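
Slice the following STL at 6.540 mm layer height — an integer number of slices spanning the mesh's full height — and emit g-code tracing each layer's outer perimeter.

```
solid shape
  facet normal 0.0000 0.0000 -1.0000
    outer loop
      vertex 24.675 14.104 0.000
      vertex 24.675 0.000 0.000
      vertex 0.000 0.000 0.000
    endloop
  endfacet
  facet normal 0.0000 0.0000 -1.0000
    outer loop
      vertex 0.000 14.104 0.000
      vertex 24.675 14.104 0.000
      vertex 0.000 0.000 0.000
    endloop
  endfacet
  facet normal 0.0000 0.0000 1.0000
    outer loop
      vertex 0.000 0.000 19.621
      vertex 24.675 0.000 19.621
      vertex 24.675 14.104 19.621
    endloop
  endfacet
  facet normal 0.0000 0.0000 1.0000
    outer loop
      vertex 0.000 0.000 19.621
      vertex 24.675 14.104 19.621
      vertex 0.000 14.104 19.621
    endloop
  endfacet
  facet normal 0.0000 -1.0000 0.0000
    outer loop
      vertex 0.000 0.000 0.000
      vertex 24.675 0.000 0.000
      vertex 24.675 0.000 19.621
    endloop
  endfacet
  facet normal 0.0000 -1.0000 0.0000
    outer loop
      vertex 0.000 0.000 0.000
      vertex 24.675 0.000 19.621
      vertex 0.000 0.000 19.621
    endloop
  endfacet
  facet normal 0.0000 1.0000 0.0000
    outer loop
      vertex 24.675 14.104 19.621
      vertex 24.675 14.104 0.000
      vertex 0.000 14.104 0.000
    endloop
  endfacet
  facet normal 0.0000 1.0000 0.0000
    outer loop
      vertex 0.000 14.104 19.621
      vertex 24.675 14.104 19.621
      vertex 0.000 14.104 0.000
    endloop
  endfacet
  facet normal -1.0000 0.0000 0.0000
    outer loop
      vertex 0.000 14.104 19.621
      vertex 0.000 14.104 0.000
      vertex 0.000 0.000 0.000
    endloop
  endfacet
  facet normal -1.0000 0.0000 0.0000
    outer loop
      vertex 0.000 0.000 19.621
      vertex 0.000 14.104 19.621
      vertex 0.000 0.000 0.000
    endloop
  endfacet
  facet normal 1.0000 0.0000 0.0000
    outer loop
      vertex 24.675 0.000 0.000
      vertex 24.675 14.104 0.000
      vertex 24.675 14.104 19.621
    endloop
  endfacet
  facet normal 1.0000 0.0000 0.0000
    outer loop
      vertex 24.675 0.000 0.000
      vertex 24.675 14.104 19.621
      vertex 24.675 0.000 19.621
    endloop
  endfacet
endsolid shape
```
; perimeter-only toolpath
G21 ; units = mm
G90 ; absolute positioning
G28 ; home
; layer 1
G0 Z6.540
G0 X0.000 Y0.000
G1 X24.675 Y0.000
G1 X24.675 Y14.104
G1 X0.000 Y14.104
G1 X0.000 Y0.000
; layer 2
G0 Z13.081
G0 X0.000 Y0.000
G1 X24.675 Y0.000
G1 X24.675 Y14.104
G1 X0.000 Y14.104
G1 X0.000 Y0.000
; layer 3
G0 Z19.621
G0 X0.000 Y0.000
G1 X24.675 Y0.000
G1 X24.675 Y14.104
G1 X0.000 Y14.104
G1 X0.000 Y0.000
M2 ; end

The solid is a rectangular box, roughly 24.7 × 14.1 mm footprint and 19.6 mm tall. Slicing at Δz = 6.540 mm — 3 equal slices spanning the solid's height, so layer i sits at z = i·h/3 — gives 3 non-empty perimeters. Each is a 4-segment closed polygon; G0 lifts to the layer z and rapids to the start vertex, then G1 traces the edges.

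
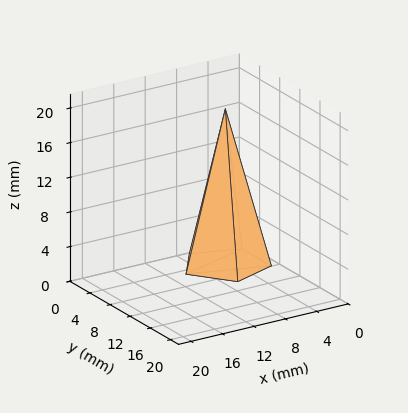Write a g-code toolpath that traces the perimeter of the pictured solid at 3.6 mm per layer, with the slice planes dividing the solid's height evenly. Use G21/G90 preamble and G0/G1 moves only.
Reading the render: the shape is a regular 5-sided pyramid, base circumscribed radius ≈ 5 mm, apex at z ≈ 18 mm (dimensions read to the nearest mm from the axis ticks). For the g-code, the solid's height is divided into equal slices at the stated Δz and each level perimeter traced with G1 moves after a G0 lift.

; perimeter-only toolpath
G21 ; units = mm
G90 ; absolute positioning
G28 ; home
; layer 1
G0 Z3.6
G0 X9.0 Y5.0
G1 X6.2 Y8.8
G1 X1.8 Y7.3
G1 X1.8 Y2.7
G1 X6.2 Y1.2
G1 X9.0 Y5.0
; layer 2
G0 Z7.2
G0 X8.0 Y5.0
G1 X5.9 Y7.9
G1 X2.6 Y6.7
G1 X2.6 Y3.3
G1 X5.9 Y2.1
G1 X8.0 Y5.0
; layer 3
G0 Z10.8
G0 X7.0 Y5.0
G1 X5.6 Y6.9
G1 X3.4 Y6.2
G1 X3.4 Y3.8
G1 X5.6 Y3.1
G1 X7.0 Y5.0
; layer 4
G0 Z14.4
G0 X6.0 Y5.0
G1 X5.3 Y6.0
G1 X4.2 Y5.6
G1 X4.2 Y4.4
G1 X5.3 Y4.0
G1 X6.0 Y5.0
M2 ; end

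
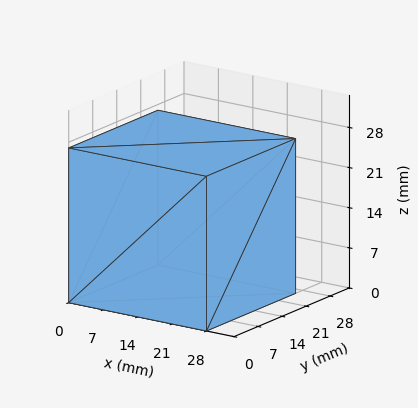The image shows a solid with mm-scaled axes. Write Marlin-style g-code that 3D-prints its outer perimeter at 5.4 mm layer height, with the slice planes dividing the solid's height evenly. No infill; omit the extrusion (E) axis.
Reading the render: the shape is a rectangular box, roughly 28 × 26 mm footprint and 27 mm tall (dimensions read to the nearest mm from the axis ticks). For the g-code, the solid's height is divided into equal slices at the stated Δz and each level perimeter traced with G1 moves after a G0 lift.

; perimeter-only toolpath
G21 ; units = mm
G90 ; absolute positioning
G28 ; home
; layer 1
G0 Z5.4
G0 X0.0 Y0.0
G1 X28.0 Y0.0
G1 X28.0 Y26.0
G1 X0.0 Y26.0
G1 X0.0 Y0.0
; layer 2
G0 Z10.8
G0 X0.0 Y0.0
G1 X28.0 Y0.0
G1 X28.0 Y26.0
G1 X0.0 Y26.0
G1 X0.0 Y0.0
; layer 3
G0 Z16.2
G0 X0.0 Y0.0
G1 X28.0 Y0.0
G1 X28.0 Y26.0
G1 X0.0 Y26.0
G1 X0.0 Y0.0
; layer 4
G0 Z21.6
G0 X0.0 Y0.0
G1 X28.0 Y0.0
G1 X28.0 Y26.0
G1 X0.0 Y26.0
G1 X0.0 Y0.0
; layer 5
G0 Z27.0
G0 X0.0 Y0.0
G1 X28.0 Y0.0
G1 X28.0 Y26.0
G1 X0.0 Y26.0
G1 X0.0 Y0.0
M2 ; end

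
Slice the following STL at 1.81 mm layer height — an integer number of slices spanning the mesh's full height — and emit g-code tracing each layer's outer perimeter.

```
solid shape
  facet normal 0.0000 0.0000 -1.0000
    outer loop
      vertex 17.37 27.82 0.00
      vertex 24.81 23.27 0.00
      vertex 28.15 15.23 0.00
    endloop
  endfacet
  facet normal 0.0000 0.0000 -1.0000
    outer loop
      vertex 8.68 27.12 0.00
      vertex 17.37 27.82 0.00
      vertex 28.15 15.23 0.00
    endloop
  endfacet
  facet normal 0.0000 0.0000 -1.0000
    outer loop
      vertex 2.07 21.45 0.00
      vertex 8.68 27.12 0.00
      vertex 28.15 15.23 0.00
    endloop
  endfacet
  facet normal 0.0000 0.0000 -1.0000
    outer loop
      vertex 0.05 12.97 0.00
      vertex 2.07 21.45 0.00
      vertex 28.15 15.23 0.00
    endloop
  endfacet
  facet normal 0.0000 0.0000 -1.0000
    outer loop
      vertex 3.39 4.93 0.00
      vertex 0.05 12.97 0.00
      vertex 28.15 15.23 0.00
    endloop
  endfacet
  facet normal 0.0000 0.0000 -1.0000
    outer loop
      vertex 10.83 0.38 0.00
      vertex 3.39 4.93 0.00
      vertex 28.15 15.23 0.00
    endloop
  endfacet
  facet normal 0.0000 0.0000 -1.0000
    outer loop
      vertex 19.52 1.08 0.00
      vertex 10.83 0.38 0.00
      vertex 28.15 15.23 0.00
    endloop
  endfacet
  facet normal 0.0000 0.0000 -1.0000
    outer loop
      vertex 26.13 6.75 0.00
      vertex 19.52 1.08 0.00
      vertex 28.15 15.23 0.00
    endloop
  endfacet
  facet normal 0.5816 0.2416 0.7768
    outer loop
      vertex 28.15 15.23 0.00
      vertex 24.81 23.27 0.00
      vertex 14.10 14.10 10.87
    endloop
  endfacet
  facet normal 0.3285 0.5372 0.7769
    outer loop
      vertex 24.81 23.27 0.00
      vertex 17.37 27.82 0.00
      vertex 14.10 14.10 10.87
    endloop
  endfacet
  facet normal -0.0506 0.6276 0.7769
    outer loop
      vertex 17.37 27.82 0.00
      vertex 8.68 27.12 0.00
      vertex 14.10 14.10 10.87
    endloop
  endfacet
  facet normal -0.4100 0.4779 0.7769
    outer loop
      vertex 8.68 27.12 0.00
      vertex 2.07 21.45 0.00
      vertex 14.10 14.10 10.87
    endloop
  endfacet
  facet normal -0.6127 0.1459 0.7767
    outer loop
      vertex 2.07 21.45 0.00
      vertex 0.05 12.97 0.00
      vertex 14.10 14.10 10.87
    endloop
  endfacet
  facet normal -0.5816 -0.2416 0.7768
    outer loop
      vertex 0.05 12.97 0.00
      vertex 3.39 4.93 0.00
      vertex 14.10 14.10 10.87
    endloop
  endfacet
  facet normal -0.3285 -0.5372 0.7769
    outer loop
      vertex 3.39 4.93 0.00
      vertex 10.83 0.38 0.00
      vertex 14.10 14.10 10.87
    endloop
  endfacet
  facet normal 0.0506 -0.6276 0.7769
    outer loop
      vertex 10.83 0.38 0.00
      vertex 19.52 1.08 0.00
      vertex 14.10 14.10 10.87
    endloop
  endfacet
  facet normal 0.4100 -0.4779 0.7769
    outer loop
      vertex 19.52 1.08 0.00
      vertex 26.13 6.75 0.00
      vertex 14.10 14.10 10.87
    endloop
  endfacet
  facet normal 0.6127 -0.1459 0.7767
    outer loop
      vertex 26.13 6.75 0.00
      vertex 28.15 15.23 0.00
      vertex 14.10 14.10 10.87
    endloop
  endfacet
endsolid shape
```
; perimeter-only toolpath
G21 ; units = mm
G90 ; absolute positioning
G28 ; home
; layer 1
G0 Z1.81
G0 X25.81 Y15.04
G1 X23.02 Y21.74
G1 X16.82 Y25.53
G1 X9.58 Y24.95
G1 X4.07 Y20.22
G1 X2.39 Y13.16
G1 X5.17 Y6.46
G1 X11.38 Y2.67
G1 X18.62 Y3.25
G1 X24.12 Y7.97
G1 X25.81 Y15.04
; layer 2
G0 Z3.62
G0 X23.47 Y14.85
G1 X21.24 Y20.21
G1 X16.28 Y23.25
G1 X10.49 Y22.78
G1 X6.08 Y19.00
G1 X4.73 Y13.35
G1 X6.96 Y7.99
G1 X11.92 Y4.95
G1 X17.71 Y5.42
G1 X22.12 Y9.20
G1 X23.47 Y14.85
; layer 3
G0 Z5.43
G0 X21.12 Y14.66
G1 X19.45 Y18.68
G1 X15.73 Y20.96
G1 X11.39 Y20.61
G1 X8.08 Y17.77
G1 X7.08 Y13.54
G1 X8.74 Y9.52
G1 X12.46 Y7.24
G1 X16.81 Y7.59
G1 X20.11 Y10.43
G1 X21.12 Y14.66
; layer 4
G0 Z7.25
G0 X18.78 Y14.48
G1 X17.67 Y17.16
G1 X15.19 Y18.67
G1 X12.29 Y18.44
G1 X10.09 Y16.55
G1 X9.42 Y13.72
G1 X10.53 Y11.04
G1 X13.01 Y9.53
G1 X15.91 Y9.76
G1 X18.11 Y11.65
G1 X18.78 Y14.48
; layer 5
G0 Z9.06
G0 X16.44 Y14.29
G1 X15.88 Y15.63
G1 X14.64 Y16.39
G1 X13.20 Y16.27
G1 X12.10 Y15.32
G1 X11.76 Y13.91
G1 X12.31 Y12.57
G1 X13.55 Y11.81
G1 X15.00 Y11.93
G1 X16.10 Y12.88
G1 X16.44 Y14.29
M2 ; end

The solid is a regular 10-sided pyramid, base circumscribed radius ≈ 14.1 mm, apex at z ≈ 10.9 mm. Slicing at Δz = 1.81 mm — 6 equal slices spanning the solid's height, so layer i sits at z = i·h/6 — gives 5 non-empty perimeters. Each is a 10-segment closed polygon; G0 lifts to the layer z and rapids to the start vertex, then G1 traces the edges. The cross-section shrinks linearly with z (the slice at the apex is degenerate and omitted).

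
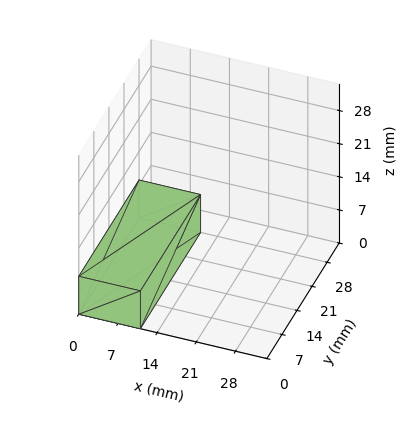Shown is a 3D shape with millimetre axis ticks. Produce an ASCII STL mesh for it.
Reading the render: the shape is a rectangular box, roughly 11 × 28 mm footprint and 8 mm tall (dimensions read to the nearest mm from the axis ticks). For the STL, each face is triangulated and given an outward normal.

solid part
  facet normal 0.0000 0.0000 -1.0000
    outer loop
      vertex 11.00 28.00 0.00
      vertex 11.00 0.00 0.00
      vertex 0.00 0.00 0.00
    endloop
  endfacet
  facet normal 0.0000 0.0000 -1.0000
    outer loop
      vertex 0.00 28.00 0.00
      vertex 11.00 28.00 0.00
      vertex 0.00 0.00 0.00
    endloop
  endfacet
  facet normal 0.0000 0.0000 1.0000
    outer loop
      vertex 0.00 0.00 8.00
      vertex 11.00 0.00 8.00
      vertex 11.00 28.00 8.00
    endloop
  endfacet
  facet normal 0.0000 0.0000 1.0000
    outer loop
      vertex 0.00 0.00 8.00
      vertex 11.00 28.00 8.00
      vertex 0.00 28.00 8.00
    endloop
  endfacet
  facet normal 0.0000 -1.0000 0.0000
    outer loop
      vertex 0.00 0.00 0.00
      vertex 11.00 0.00 0.00
      vertex 11.00 0.00 8.00
    endloop
  endfacet
  facet normal 0.0000 -1.0000 0.0000
    outer loop
      vertex 0.00 0.00 0.00
      vertex 11.00 0.00 8.00
      vertex 0.00 0.00 8.00
    endloop
  endfacet
  facet normal 0.0000 1.0000 0.0000
    outer loop
      vertex 11.00 28.00 8.00
      vertex 11.00 28.00 0.00
      vertex 0.00 28.00 0.00
    endloop
  endfacet
  facet normal 0.0000 1.0000 0.0000
    outer loop
      vertex 0.00 28.00 8.00
      vertex 11.00 28.00 8.00
      vertex 0.00 28.00 0.00
    endloop
  endfacet
  facet normal -1.0000 0.0000 0.0000
    outer loop
      vertex 0.00 28.00 8.00
      vertex 0.00 28.00 0.00
      vertex 0.00 0.00 0.00
    endloop
  endfacet
  facet normal -1.0000 0.0000 0.0000
    outer loop
      vertex 0.00 0.00 8.00
      vertex 0.00 28.00 8.00
      vertex 0.00 0.00 0.00
    endloop
  endfacet
  facet normal 1.0000 0.0000 0.0000
    outer loop
      vertex 11.00 0.00 0.00
      vertex 11.00 28.00 0.00
      vertex 11.00 28.00 8.00
    endloop
  endfacet
  facet normal 1.0000 0.0000 0.0000
    outer loop
      vertex 11.00 0.00 0.00
      vertex 11.00 28.00 8.00
      vertex 11.00 0.00 8.00
    endloop
  endfacet
endsolid part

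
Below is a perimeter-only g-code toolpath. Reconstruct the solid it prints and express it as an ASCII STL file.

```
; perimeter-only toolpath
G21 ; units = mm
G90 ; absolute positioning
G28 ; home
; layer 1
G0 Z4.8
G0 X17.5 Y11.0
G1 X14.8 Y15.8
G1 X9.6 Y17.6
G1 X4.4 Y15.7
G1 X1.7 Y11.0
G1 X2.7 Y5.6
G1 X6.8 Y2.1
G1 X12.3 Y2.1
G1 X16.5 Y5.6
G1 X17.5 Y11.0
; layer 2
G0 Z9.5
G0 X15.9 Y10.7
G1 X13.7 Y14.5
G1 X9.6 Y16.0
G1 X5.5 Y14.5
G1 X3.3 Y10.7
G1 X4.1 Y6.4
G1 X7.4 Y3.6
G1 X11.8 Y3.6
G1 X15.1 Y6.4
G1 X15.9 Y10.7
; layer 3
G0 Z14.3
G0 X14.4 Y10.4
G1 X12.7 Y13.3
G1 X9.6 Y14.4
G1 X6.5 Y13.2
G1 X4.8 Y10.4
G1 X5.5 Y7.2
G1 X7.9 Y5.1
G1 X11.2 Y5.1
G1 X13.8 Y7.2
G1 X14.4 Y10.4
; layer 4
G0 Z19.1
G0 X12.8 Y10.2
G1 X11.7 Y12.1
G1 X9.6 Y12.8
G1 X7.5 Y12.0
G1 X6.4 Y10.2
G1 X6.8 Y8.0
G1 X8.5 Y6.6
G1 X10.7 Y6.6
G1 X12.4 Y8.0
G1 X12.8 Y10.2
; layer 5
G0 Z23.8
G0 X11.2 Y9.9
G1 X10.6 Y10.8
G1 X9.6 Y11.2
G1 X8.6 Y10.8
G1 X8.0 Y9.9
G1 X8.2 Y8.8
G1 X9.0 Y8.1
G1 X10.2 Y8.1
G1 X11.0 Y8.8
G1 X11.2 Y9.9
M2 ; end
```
solid part
  facet normal 0.0000 0.0000 -1.0000
    outer loop
      vertex 9.6 19.2 0.0
      vertex 15.8 17.0 0.0
      vertex 19.1 11.3 0.0
    endloop
  endfacet
  facet normal 0.0000 0.0000 -1.0000
    outer loop
      vertex 3.4 16.9 0.0
      vertex 9.6 19.2 0.0
      vertex 19.1 11.3 0.0
    endloop
  endfacet
  facet normal 0.0000 0.0000 -1.0000
    outer loop
      vertex 0.1 11.3 0.0
      vertex 3.4 16.9 0.0
      vertex 19.1 11.3 0.0
    endloop
  endfacet
  facet normal 0.0000 0.0000 -1.0000
    outer loop
      vertex 1.3 4.8 0.0
      vertex 0.1 11.3 0.0
      vertex 19.1 11.3 0.0
    endloop
  endfacet
  facet normal 0.0000 0.0000 -1.0000
    outer loop
      vertex 6.3 0.6 0.0
      vertex 1.3 4.8 0.0
      vertex 19.1 11.3 0.0
    endloop
  endfacet
  facet normal 0.0000 0.0000 -1.0000
    outer loop
      vertex 12.9 0.6 0.0
      vertex 6.3 0.6 0.0
      vertex 19.1 11.3 0.0
    endloop
  endfacet
  facet normal 0.0000 0.0000 -1.0000
    outer loop
      vertex 17.9 4.8 0.0
      vertex 12.9 0.6 0.0
      vertex 19.1 11.3 0.0
    endloop
  endfacet
  facet normal 0.8249 0.4776 0.3024
    outer loop
      vertex 19.1 11.3 0.0
      vertex 15.8 17.0 0.0
      vertex 9.6 9.6 28.6
    endloop
  endfacet
  facet normal 0.3188 0.8985 0.3016
    outer loop
      vertex 15.8 17.0 0.0
      vertex 9.6 19.2 0.0
      vertex 9.6 9.6 28.6
    endloop
  endfacet
  facet normal -0.3318 0.8943 0.3002
    outer loop
      vertex 9.6 19.2 0.0
      vertex 3.4 16.9 0.0
      vertex 9.6 9.6 28.6
    endloop
  endfacet
  facet normal -0.8214 0.4840 0.3016
    outer loop
      vertex 3.4 16.9 0.0
      vertex 0.1 11.3 0.0
      vertex 9.6 9.6 28.6
    endloop
  endfacet
  facet normal -0.9377 -0.1731 0.3012
    outer loop
      vertex 0.1 11.3 0.0
      vertex 1.3 4.8 0.0
      vertex 9.6 9.6 28.6
    endloop
  endfacet
  facet normal -0.6134 -0.7303 0.3006
    outer loop
      vertex 1.3 4.8 0.0
      vertex 6.3 0.6 0.0
      vertex 9.6 9.6 28.6
    endloop
  endfacet
  facet normal 0.0000 -0.9539 0.3002
    outer loop
      vertex 6.3 0.6 0.0
      vertex 12.9 0.6 0.0
      vertex 9.6 9.6 28.6
    endloop
  endfacet
  facet normal 0.6134 -0.7303 0.3006
    outer loop
      vertex 12.9 0.6 0.0
      vertex 17.9 4.8 0.0
      vertex 9.6 9.6 28.6
    endloop
  endfacet
  facet normal 0.9377 -0.1731 0.3012
    outer loop
      vertex 17.9 4.8 0.0
      vertex 19.1 11.3 0.0
      vertex 9.6 9.6 28.6
    endloop
  endfacet
endsolid part

The G0 Z moves step by Δz≈4.8 mm. The G1 loops shrink linearly with z, so the solid tapers from its base footprint up to z≈28.6. Closing with a flat bottom cap and the tapered top and triangulating gives 16 facets — a regular 9-sided pyramid, base circumscribed radius ≈ 9.6 mm, apex at z ≈ 28.6 mm.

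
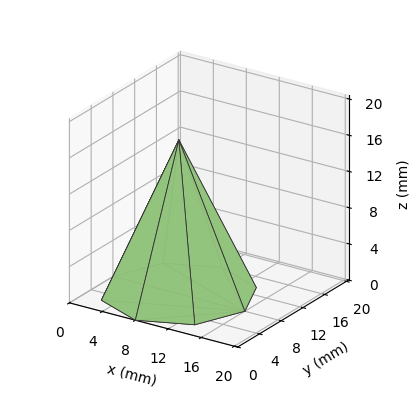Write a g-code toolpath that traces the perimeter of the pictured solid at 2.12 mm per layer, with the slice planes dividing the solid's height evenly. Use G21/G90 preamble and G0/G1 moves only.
Reading the render: the shape is a regular 8-sided pyramid, base circumscribed radius ≈ 8 mm, apex at z ≈ 17 mm (dimensions read to the nearest mm from the axis ticks). For the g-code, the solid's height is divided into equal slices at the stated Δz and each level perimeter traced with G1 moves after a G0 lift.

; perimeter-only toolpath
G21 ; units = mm
G90 ; absolute positioning
G28 ; home
; layer 1
G0 Z2.12
G0 X15.00 Y8.00
G1 X12.95 Y12.95
G1 X8.00 Y15.00
G1 X3.05 Y12.95
G1 X1.00 Y8.00
G1 X3.05 Y3.05
G1 X8.00 Y1.00
G1 X12.95 Y3.05
G1 X15.00 Y8.00
; layer 2
G0 Z4.25
G0 X14.00 Y8.00
G1 X12.25 Y12.25
G1 X8.00 Y14.00
G1 X3.75 Y12.25
G1 X2.00 Y8.00
G1 X3.75 Y3.75
G1 X8.00 Y2.00
G1 X12.25 Y3.75
G1 X14.00 Y8.00
; layer 3
G0 Z6.38
G0 X13.00 Y8.00
G1 X11.54 Y11.54
G1 X8.00 Y13.00
G1 X4.46 Y11.54
G1 X3.00 Y8.00
G1 X4.46 Y4.46
G1 X8.00 Y3.00
G1 X11.54 Y4.46
G1 X13.00 Y8.00
; layer 4
G0 Z8.50
G0 X12.00 Y8.00
G1 X10.83 Y10.83
G1 X8.00 Y12.00
G1 X5.17 Y10.83
G1 X4.00 Y8.00
G1 X5.17 Y5.17
G1 X8.00 Y4.00
G1 X10.83 Y5.17
G1 X12.00 Y8.00
; layer 5
G0 Z10.62
G0 X11.00 Y8.00
G1 X10.12 Y10.12
G1 X8.00 Y11.00
G1 X5.88 Y10.12
G1 X5.00 Y8.00
G1 X5.88 Y5.88
G1 X8.00 Y5.00
G1 X10.12 Y5.88
G1 X11.00 Y8.00
; layer 6
G0 Z12.75
G0 X10.00 Y8.00
G1 X9.41 Y9.41
G1 X8.00 Y10.00
G1 X6.58 Y9.41
G1 X6.00 Y8.00
G1 X6.58 Y6.58
G1 X8.00 Y6.00
G1 X9.41 Y6.58
G1 X10.00 Y8.00
; layer 7
G0 Z14.88
G0 X9.00 Y8.00
G1 X8.71 Y8.71
G1 X8.00 Y9.00
G1 X7.29 Y8.71
G1 X7.00 Y8.00
G1 X7.29 Y7.29
G1 X8.00 Y7.00
G1 X8.71 Y7.29
G1 X9.00 Y8.00
M2 ; end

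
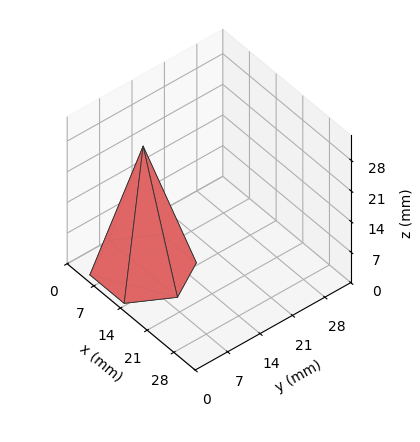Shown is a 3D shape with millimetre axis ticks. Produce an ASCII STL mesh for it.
Reading the render: the shape is a regular 6-sided pyramid, base circumscribed radius ≈ 9 mm, apex at z ≈ 28 mm (dimensions read to the nearest mm from the axis ticks). For the STL, each face is triangulated and given an outward normal.

solid part
  facet normal 0.0000 0.0000 -1.0000
    outer loop
      vertex 4.500 16.794 0.000
      vertex 13.500 16.794 0.000
      vertex 18.000 9.000 0.000
    endloop
  endfacet
  facet normal 0.0000 0.0000 -1.0000
    outer loop
      vertex 0.000 9.000 0.000
      vertex 4.500 16.794 0.000
      vertex 18.000 9.000 0.000
    endloop
  endfacet
  facet normal 0.0000 0.0000 -1.0000
    outer loop
      vertex 4.500 1.206 0.000
      vertex 0.000 9.000 0.000
      vertex 18.000 9.000 0.000
    endloop
  endfacet
  facet normal 0.0000 0.0000 -1.0000
    outer loop
      vertex 13.500 1.206 0.000
      vertex 4.500 1.206 0.000
      vertex 18.000 9.000 0.000
    endloop
  endfacet
  facet normal 0.8343 0.4817 0.2682
    outer loop
      vertex 18.000 9.000 0.000
      vertex 13.500 16.794 0.000
      vertex 9.000 9.000 28.000
    endloop
  endfacet
  facet normal 0.0000 0.9634 0.2682
    outer loop
      vertex 13.500 16.794 0.000
      vertex 4.500 16.794 0.000
      vertex 9.000 9.000 28.000
    endloop
  endfacet
  facet normal -0.8343 0.4817 0.2682
    outer loop
      vertex 4.500 16.794 0.000
      vertex 0.000 9.000 0.000
      vertex 9.000 9.000 28.000
    endloop
  endfacet
  facet normal -0.8343 -0.4817 0.2682
    outer loop
      vertex 0.000 9.000 0.000
      vertex 4.500 1.206 0.000
      vertex 9.000 9.000 28.000
    endloop
  endfacet
  facet normal 0.0000 -0.9634 0.2682
    outer loop
      vertex 4.500 1.206 0.000
      vertex 13.500 1.206 0.000
      vertex 9.000 9.000 28.000
    endloop
  endfacet
  facet normal 0.8343 -0.4817 0.2682
    outer loop
      vertex 13.500 1.206 0.000
      vertex 18.000 9.000 0.000
      vertex 9.000 9.000 28.000
    endloop
  endfacet
endsolid part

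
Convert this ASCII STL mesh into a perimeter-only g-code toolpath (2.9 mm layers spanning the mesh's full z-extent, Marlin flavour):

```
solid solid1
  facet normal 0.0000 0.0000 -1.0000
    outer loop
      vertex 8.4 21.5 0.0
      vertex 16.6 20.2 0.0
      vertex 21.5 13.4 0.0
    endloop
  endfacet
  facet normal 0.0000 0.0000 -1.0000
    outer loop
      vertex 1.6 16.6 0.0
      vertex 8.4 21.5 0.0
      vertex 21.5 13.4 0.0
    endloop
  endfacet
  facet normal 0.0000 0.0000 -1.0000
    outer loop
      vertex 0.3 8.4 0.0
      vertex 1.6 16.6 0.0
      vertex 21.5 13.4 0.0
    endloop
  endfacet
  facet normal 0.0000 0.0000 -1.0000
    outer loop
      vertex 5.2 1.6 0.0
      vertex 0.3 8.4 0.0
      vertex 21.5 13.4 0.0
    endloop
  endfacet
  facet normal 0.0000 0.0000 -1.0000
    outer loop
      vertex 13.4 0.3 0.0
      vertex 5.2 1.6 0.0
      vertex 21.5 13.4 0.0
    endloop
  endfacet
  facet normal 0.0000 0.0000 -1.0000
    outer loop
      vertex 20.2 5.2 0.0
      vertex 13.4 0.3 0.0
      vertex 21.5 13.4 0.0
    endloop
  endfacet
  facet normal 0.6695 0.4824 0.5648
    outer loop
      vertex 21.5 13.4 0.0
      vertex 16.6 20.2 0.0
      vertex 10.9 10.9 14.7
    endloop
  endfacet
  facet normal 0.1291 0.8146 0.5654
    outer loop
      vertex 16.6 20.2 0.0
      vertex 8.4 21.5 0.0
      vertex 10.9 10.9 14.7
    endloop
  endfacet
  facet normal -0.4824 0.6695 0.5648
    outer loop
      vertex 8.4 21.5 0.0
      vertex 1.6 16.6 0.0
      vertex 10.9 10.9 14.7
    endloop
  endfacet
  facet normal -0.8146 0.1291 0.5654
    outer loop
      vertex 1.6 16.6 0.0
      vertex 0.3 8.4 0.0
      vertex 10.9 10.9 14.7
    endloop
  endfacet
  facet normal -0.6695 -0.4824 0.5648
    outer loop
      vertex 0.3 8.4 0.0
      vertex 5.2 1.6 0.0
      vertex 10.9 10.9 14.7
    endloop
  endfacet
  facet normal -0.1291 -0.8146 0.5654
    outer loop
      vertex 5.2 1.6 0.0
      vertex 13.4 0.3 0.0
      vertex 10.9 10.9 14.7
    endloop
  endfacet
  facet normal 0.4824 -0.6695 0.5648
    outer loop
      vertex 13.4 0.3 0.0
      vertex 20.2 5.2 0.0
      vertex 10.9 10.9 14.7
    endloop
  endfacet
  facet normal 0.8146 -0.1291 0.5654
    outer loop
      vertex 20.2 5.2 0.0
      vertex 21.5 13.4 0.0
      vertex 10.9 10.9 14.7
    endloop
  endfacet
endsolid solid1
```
; perimeter-only toolpath
G21 ; units = mm
G90 ; absolute positioning
G28 ; home
; layer 1
G0 Z2.9
G0 X19.4 Y12.9
G1 X15.5 Y18.3
G1 X8.9 Y19.4
G1 X3.5 Y15.5
G1 X2.4 Y8.9
G1 X6.3 Y3.5
G1 X12.9 Y2.4
G1 X18.3 Y6.3
G1 X19.4 Y12.9
; layer 2
G0 Z5.9
G0 X17.3 Y12.4
G1 X14.3 Y16.5
G1 X9.4 Y17.3
G1 X5.3 Y14.3
G1 X4.5 Y9.4
G1 X7.5 Y5.3
G1 X12.4 Y4.5
G1 X16.5 Y7.5
G1 X17.3 Y12.4
; layer 3
G0 Z8.8
G0 X15.1 Y11.9
G1 X13.2 Y14.6
G1 X9.9 Y15.1
G1 X7.2 Y13.2
G1 X6.7 Y9.9
G1 X8.6 Y7.2
G1 X11.9 Y6.7
G1 X14.6 Y8.6
G1 X15.1 Y11.9
; layer 4
G0 Z11.8
G0 X13.0 Y11.4
G1 X12.0 Y12.8
G1 X10.4 Y13.0
G1 X9.0 Y12.0
G1 X8.8 Y10.4
G1 X9.8 Y9.0
G1 X11.4 Y8.8
G1 X12.8 Y9.8
G1 X13.0 Y11.4
M2 ; end

The solid is a regular 8-sided pyramid, base circumscribed radius ≈ 10.9 mm, apex at z ≈ 14.7 mm. Slicing at Δz = 2.9 mm — 5 equal slices spanning the solid's height, so layer i sits at z = i·h/5 — gives 4 non-empty perimeters. Each is a 8-segment closed polygon; G0 lifts to the layer z and rapids to the start vertex, then G1 traces the edges. The cross-section shrinks linearly with z (the slice at the apex is degenerate and omitted).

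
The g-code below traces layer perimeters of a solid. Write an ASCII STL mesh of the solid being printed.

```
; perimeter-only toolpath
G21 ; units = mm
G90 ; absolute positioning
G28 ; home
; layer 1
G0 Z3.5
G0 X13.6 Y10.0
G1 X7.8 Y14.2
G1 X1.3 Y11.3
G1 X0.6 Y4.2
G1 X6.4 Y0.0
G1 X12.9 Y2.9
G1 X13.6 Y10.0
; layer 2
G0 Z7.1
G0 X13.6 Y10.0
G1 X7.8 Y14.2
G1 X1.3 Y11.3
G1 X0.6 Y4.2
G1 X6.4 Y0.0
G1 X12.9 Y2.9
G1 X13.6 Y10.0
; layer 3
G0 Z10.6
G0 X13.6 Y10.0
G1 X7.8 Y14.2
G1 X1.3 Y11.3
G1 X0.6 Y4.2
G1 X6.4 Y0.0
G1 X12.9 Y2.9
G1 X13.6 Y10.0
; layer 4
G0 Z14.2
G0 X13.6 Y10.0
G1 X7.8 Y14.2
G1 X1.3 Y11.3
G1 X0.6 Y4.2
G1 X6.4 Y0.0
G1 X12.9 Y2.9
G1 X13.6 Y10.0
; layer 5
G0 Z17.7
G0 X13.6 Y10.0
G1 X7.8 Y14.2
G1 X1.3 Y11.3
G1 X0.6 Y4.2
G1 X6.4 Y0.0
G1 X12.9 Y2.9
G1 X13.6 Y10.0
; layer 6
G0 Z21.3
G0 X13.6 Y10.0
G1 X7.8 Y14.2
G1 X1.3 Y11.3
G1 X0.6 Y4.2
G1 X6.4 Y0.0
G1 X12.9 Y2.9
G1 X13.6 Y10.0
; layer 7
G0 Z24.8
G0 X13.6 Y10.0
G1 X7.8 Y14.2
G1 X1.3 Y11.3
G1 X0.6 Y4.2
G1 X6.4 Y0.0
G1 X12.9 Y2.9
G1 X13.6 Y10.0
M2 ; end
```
solid part
  facet normal 0.0000 0.0000 -1.0000
    outer loop
      vertex 1.3 11.3 0.0
      vertex 7.8 14.2 0.0
      vertex 13.6 10.0 0.0
    endloop
  endfacet
  facet normal 0.0000 0.0000 -1.0000
    outer loop
      vertex 0.6 4.2 0.0
      vertex 1.3 11.3 0.0
      vertex 13.6 10.0 0.0
    endloop
  endfacet
  facet normal 0.0000 0.0000 -1.0000
    outer loop
      vertex 6.4 0.0 0.0
      vertex 0.6 4.2 0.0
      vertex 13.6 10.0 0.0
    endloop
  endfacet
  facet normal 0.0000 0.0000 -1.0000
    outer loop
      vertex 12.9 2.9 0.0
      vertex 6.4 0.0 0.0
      vertex 13.6 10.0 0.0
    endloop
  endfacet
  facet normal 0.0000 0.0000 1.0000
    outer loop
      vertex 13.6 10.0 24.8
      vertex 7.8 14.2 24.8
      vertex 1.3 11.3 24.8
    endloop
  endfacet
  facet normal 0.0000 0.0000 1.0000
    outer loop
      vertex 13.6 10.0 24.8
      vertex 1.3 11.3 24.8
      vertex 0.6 4.2 24.8
    endloop
  endfacet
  facet normal 0.0000 0.0000 1.0000
    outer loop
      vertex 13.6 10.0 24.8
      vertex 0.6 4.2 24.8
      vertex 6.4 0.0 24.8
    endloop
  endfacet
  facet normal 0.0000 0.0000 1.0000
    outer loop
      vertex 13.6 10.0 24.8
      vertex 6.4 0.0 24.8
      vertex 12.9 2.9 24.8
    endloop
  endfacet
  facet normal 0.5865 0.8099 0.0000
    outer loop
      vertex 13.6 10.0 0.0
      vertex 7.8 14.2 0.0
      vertex 7.8 14.2 24.8
    endloop
  endfacet
  facet normal 0.5865 0.8099 0.0000
    outer loop
      vertex 13.6 10.0 0.0
      vertex 7.8 14.2 24.8
      vertex 13.6 10.0 24.8
    endloop
  endfacet
  facet normal -0.4074 0.9132 0.0000
    outer loop
      vertex 7.8 14.2 0.0
      vertex 1.3 11.3 0.0
      vertex 1.3 11.3 24.8
    endloop
  endfacet
  facet normal -0.4074 0.9132 0.0000
    outer loop
      vertex 7.8 14.2 0.0
      vertex 1.3 11.3 24.8
      vertex 7.8 14.2 24.8
    endloop
  endfacet
  facet normal -0.9952 0.0981 0.0000
    outer loop
      vertex 1.3 11.3 0.0
      vertex 0.6 4.2 0.0
      vertex 0.6 4.2 24.8
    endloop
  endfacet
  facet normal -0.9952 0.0981 0.0000
    outer loop
      vertex 1.3 11.3 0.0
      vertex 0.6 4.2 24.8
      vertex 1.3 11.3 24.8
    endloop
  endfacet
  facet normal -0.5865 -0.8099 0.0000
    outer loop
      vertex 0.6 4.2 0.0
      vertex 6.4 0.0 0.0
      vertex 6.4 0.0 24.8
    endloop
  endfacet
  facet normal -0.5865 -0.8099 0.0000
    outer loop
      vertex 0.6 4.2 0.0
      vertex 6.4 0.0 24.8
      vertex 0.6 4.2 24.8
    endloop
  endfacet
  facet normal 0.4074 -0.9132 0.0000
    outer loop
      vertex 6.4 0.0 0.0
      vertex 12.9 2.9 0.0
      vertex 12.9 2.9 24.8
    endloop
  endfacet
  facet normal 0.4074 -0.9132 0.0000
    outer loop
      vertex 6.4 0.0 0.0
      vertex 12.9 2.9 24.8
      vertex 6.4 0.0 24.8
    endloop
  endfacet
  facet normal 0.9952 -0.0981 0.0000
    outer loop
      vertex 12.9 2.9 0.0
      vertex 13.6 10.0 0.0
      vertex 13.6 10.0 24.8
    endloop
  endfacet
  facet normal 0.9952 -0.0981 0.0000
    outer loop
      vertex 12.9 2.9 0.0
      vertex 13.6 10.0 24.8
      vertex 12.9 2.9 24.8
    endloop
  endfacet
endsolid part

The G0 Z moves step by Δz≈3.5 mm. Every layer's G1 loop is the same polygon, so the solid is a straight extrusion of it from z=0 to z≈24.8. Closing with flat bottom and top caps and triangulating gives 20 facets — a regular 6-sided prism (a cylinder approximated with 6 flat sides), circumscribed radius ≈ 7.1 mm, height ≈ 24.8 mm.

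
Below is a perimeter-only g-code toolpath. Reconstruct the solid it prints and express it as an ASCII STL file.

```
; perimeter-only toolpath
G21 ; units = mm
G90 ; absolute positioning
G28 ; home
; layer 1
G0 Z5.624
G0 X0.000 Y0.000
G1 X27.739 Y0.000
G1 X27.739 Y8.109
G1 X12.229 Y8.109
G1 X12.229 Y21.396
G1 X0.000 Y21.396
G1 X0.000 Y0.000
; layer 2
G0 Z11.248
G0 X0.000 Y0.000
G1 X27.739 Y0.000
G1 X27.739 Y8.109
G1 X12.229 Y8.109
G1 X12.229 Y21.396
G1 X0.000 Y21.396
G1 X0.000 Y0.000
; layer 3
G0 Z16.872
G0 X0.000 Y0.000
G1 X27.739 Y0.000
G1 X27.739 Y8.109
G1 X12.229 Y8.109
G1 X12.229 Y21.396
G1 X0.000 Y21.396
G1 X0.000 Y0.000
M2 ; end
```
solid part
  facet normal 0.0000 0.0000 -1.0000
    outer loop
      vertex 27.739 8.109 0.000
      vertex 27.739 0.000 0.000
      vertex 0.000 0.000 0.000
    endloop
  endfacet
  facet normal 0.0000 0.0000 -1.0000
    outer loop
      vertex 12.229 8.109 0.000
      vertex 27.739 8.109 0.000
      vertex 0.000 0.000 0.000
    endloop
  endfacet
  facet normal 0.0000 0.0000 -1.0000
    outer loop
      vertex 12.229 21.396 0.000
      vertex 12.229 8.109 0.000
      vertex 0.000 0.000 0.000
    endloop
  endfacet
  facet normal 0.0000 0.0000 -1.0000
    outer loop
      vertex 0.000 21.396 0.000
      vertex 12.229 21.396 0.000
      vertex 0.000 0.000 0.000
    endloop
  endfacet
  facet normal 0.0000 0.0000 1.0000
    outer loop
      vertex 0.000 0.000 16.872
      vertex 27.739 0.000 16.872
      vertex 27.739 8.109 16.872
    endloop
  endfacet
  facet normal 0.0000 0.0000 1.0000
    outer loop
      vertex 0.000 0.000 16.872
      vertex 27.739 8.109 16.872
      vertex 12.229 8.109 16.872
    endloop
  endfacet
  facet normal 0.0000 0.0000 1.0000
    outer loop
      vertex 0.000 0.000 16.872
      vertex 12.229 8.109 16.872
      vertex 12.229 21.396 16.872
    endloop
  endfacet
  facet normal 0.0000 0.0000 1.0000
    outer loop
      vertex 0.000 0.000 16.872
      vertex 12.229 21.396 16.872
      vertex 0.000 21.396 16.872
    endloop
  endfacet
  facet normal 0.0000 -1.0000 0.0000
    outer loop
      vertex 0.000 0.000 0.000
      vertex 27.739 0.000 0.000
      vertex 27.739 0.000 16.872
    endloop
  endfacet
  facet normal 0.0000 -1.0000 0.0000
    outer loop
      vertex 0.000 0.000 0.000
      vertex 27.739 0.000 16.872
      vertex 0.000 0.000 16.872
    endloop
  endfacet
  facet normal 1.0000 0.0000 0.0000
    outer loop
      vertex 27.739 0.000 0.000
      vertex 27.739 8.109 0.000
      vertex 27.739 8.109 16.872
    endloop
  endfacet
  facet normal 1.0000 0.0000 0.0000
    outer loop
      vertex 27.739 0.000 0.000
      vertex 27.739 8.109 16.872
      vertex 27.739 0.000 16.872
    endloop
  endfacet
  facet normal 0.0000 1.0000 0.0000
    outer loop
      vertex 27.739 8.109 0.000
      vertex 12.229 8.109 0.000
      vertex 12.229 8.109 16.872
    endloop
  endfacet
  facet normal 0.0000 1.0000 0.0000
    outer loop
      vertex 27.739 8.109 0.000
      vertex 12.229 8.109 16.872
      vertex 27.739 8.109 16.872
    endloop
  endfacet
  facet normal 1.0000 0.0000 0.0000
    outer loop
      vertex 12.229 8.109 0.000
      vertex 12.229 21.396 0.000
      vertex 12.229 21.396 16.872
    endloop
  endfacet
  facet normal 1.0000 0.0000 0.0000
    outer loop
      vertex 12.229 8.109 0.000
      vertex 12.229 21.396 16.872
      vertex 12.229 8.109 16.872
    endloop
  endfacet
  facet normal 0.0000 1.0000 0.0000
    outer loop
      vertex 12.229 21.396 0.000
      vertex 0.000 21.396 0.000
      vertex 0.000 21.396 16.872
    endloop
  endfacet
  facet normal 0.0000 1.0000 0.0000
    outer loop
      vertex 12.229 21.396 0.000
      vertex 0.000 21.396 16.872
      vertex 12.229 21.396 16.872
    endloop
  endfacet
  facet normal -1.0000 0.0000 0.0000
    outer loop
      vertex 0.000 21.396 0.000
      vertex 0.000 0.000 0.000
      vertex 0.000 0.000 16.872
    endloop
  endfacet
  facet normal -1.0000 0.0000 0.0000
    outer loop
      vertex 0.000 21.396 0.000
      vertex 0.000 0.000 16.872
      vertex 0.000 21.396 16.872
    endloop
  endfacet
endsolid part

The G0 Z moves step by Δz≈5.624 mm. Every layer's G1 loop is the same polygon, so the solid is a straight extrusion of it from z=0 to z≈16.9. Closing with flat bottom and top caps and triangulating gives 20 facets — an L-shaped prism: outer 27.7 × 21.4 mm, arm thicknesses ≈ 8.11 mm (horizontal) and 12.2 mm (vertical), extruded 16.9 mm in z.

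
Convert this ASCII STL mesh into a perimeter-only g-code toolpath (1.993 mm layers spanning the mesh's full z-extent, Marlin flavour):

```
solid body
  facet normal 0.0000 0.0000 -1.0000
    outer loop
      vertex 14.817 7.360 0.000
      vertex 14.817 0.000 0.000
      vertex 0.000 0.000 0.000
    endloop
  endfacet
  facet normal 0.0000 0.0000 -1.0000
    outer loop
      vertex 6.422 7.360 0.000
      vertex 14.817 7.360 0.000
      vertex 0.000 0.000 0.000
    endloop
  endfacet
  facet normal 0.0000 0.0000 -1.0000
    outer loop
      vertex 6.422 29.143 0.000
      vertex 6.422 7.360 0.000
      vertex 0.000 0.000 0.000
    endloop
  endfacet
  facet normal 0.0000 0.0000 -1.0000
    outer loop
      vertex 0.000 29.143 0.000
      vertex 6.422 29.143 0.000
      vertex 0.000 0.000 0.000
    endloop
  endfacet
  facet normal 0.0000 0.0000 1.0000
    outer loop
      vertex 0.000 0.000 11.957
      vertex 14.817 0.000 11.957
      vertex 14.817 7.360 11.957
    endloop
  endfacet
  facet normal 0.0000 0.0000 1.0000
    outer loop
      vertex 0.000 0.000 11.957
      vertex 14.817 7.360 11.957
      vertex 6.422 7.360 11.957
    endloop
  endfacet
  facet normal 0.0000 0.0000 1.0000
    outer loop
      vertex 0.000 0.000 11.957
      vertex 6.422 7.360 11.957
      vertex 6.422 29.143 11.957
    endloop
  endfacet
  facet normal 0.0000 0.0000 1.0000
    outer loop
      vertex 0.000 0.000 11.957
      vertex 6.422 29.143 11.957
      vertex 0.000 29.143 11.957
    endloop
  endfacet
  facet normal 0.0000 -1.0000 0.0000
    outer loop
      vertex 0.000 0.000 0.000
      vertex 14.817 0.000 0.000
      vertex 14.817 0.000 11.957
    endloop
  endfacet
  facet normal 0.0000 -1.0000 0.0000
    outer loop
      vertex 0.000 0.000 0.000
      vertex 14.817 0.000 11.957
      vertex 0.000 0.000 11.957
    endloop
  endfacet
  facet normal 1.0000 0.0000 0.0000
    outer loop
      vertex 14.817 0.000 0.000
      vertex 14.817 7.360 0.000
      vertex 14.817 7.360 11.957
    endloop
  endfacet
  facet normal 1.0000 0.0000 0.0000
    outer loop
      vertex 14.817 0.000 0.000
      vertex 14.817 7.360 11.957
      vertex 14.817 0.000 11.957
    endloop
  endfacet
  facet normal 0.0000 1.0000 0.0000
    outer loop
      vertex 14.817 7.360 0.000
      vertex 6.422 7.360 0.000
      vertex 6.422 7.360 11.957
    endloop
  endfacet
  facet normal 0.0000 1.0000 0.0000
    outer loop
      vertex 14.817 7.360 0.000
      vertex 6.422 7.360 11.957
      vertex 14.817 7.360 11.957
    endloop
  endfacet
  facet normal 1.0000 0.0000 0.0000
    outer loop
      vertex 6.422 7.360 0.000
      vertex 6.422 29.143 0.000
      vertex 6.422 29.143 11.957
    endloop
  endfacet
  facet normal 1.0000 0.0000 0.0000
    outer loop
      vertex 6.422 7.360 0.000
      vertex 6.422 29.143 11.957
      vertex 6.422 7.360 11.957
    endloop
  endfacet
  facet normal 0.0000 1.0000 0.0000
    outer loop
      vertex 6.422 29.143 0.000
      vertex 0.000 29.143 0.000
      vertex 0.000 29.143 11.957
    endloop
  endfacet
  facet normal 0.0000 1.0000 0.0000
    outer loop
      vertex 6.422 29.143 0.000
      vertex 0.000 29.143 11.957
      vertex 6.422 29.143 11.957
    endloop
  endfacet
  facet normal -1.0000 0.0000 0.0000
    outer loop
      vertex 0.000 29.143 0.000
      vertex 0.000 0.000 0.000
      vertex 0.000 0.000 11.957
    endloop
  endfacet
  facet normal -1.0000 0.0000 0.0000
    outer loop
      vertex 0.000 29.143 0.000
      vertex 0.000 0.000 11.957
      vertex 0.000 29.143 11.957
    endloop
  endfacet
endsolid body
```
; perimeter-only toolpath
G21 ; units = mm
G90 ; absolute positioning
G28 ; home
; layer 1
G0 Z1.993
G0 X0.000 Y0.000
G1 X14.817 Y0.000
G1 X14.817 Y7.360
G1 X6.422 Y7.360
G1 X6.422 Y29.143
G1 X0.000 Y29.143
G1 X0.000 Y0.000
; layer 2
G0 Z3.986
G0 X0.000 Y0.000
G1 X14.817 Y0.000
G1 X14.817 Y7.360
G1 X6.422 Y7.360
G1 X6.422 Y29.143
G1 X0.000 Y29.143
G1 X0.000 Y0.000
; layer 3
G0 Z5.979
G0 X0.000 Y0.000
G1 X14.817 Y0.000
G1 X14.817 Y7.360
G1 X6.422 Y7.360
G1 X6.422 Y29.143
G1 X0.000 Y29.143
G1 X0.000 Y0.000
; layer 4
G0 Z7.971
G0 X0.000 Y0.000
G1 X14.817 Y0.000
G1 X14.817 Y7.360
G1 X6.422 Y7.360
G1 X6.422 Y29.143
G1 X0.000 Y29.143
G1 X0.000 Y0.000
; layer 5
G0 Z9.964
G0 X0.000 Y0.000
G1 X14.817 Y0.000
G1 X14.817 Y7.360
G1 X6.422 Y7.360
G1 X6.422 Y29.143
G1 X0.000 Y29.143
G1 X0.000 Y0.000
; layer 6
G0 Z11.957
G0 X0.000 Y0.000
G1 X14.817 Y0.000
G1 X14.817 Y7.360
G1 X6.422 Y7.360
G1 X6.422 Y29.143
G1 X0.000 Y29.143
G1 X0.000 Y0.000
M2 ; end

The solid is an L-shaped prism: outer 14.8 × 29.1 mm, arm thicknesses ≈ 7.36 mm (horizontal) and 6.42 mm (vertical), extruded 12 mm in z. Slicing at Δz = 1.993 mm — 6 equal slices spanning the solid's height, so layer i sits at z = i·h/6 — gives 6 non-empty perimeters. Each is a 6-segment closed polygon; G0 lifts to the layer z and rapids to the start vertex, then G1 traces the edges.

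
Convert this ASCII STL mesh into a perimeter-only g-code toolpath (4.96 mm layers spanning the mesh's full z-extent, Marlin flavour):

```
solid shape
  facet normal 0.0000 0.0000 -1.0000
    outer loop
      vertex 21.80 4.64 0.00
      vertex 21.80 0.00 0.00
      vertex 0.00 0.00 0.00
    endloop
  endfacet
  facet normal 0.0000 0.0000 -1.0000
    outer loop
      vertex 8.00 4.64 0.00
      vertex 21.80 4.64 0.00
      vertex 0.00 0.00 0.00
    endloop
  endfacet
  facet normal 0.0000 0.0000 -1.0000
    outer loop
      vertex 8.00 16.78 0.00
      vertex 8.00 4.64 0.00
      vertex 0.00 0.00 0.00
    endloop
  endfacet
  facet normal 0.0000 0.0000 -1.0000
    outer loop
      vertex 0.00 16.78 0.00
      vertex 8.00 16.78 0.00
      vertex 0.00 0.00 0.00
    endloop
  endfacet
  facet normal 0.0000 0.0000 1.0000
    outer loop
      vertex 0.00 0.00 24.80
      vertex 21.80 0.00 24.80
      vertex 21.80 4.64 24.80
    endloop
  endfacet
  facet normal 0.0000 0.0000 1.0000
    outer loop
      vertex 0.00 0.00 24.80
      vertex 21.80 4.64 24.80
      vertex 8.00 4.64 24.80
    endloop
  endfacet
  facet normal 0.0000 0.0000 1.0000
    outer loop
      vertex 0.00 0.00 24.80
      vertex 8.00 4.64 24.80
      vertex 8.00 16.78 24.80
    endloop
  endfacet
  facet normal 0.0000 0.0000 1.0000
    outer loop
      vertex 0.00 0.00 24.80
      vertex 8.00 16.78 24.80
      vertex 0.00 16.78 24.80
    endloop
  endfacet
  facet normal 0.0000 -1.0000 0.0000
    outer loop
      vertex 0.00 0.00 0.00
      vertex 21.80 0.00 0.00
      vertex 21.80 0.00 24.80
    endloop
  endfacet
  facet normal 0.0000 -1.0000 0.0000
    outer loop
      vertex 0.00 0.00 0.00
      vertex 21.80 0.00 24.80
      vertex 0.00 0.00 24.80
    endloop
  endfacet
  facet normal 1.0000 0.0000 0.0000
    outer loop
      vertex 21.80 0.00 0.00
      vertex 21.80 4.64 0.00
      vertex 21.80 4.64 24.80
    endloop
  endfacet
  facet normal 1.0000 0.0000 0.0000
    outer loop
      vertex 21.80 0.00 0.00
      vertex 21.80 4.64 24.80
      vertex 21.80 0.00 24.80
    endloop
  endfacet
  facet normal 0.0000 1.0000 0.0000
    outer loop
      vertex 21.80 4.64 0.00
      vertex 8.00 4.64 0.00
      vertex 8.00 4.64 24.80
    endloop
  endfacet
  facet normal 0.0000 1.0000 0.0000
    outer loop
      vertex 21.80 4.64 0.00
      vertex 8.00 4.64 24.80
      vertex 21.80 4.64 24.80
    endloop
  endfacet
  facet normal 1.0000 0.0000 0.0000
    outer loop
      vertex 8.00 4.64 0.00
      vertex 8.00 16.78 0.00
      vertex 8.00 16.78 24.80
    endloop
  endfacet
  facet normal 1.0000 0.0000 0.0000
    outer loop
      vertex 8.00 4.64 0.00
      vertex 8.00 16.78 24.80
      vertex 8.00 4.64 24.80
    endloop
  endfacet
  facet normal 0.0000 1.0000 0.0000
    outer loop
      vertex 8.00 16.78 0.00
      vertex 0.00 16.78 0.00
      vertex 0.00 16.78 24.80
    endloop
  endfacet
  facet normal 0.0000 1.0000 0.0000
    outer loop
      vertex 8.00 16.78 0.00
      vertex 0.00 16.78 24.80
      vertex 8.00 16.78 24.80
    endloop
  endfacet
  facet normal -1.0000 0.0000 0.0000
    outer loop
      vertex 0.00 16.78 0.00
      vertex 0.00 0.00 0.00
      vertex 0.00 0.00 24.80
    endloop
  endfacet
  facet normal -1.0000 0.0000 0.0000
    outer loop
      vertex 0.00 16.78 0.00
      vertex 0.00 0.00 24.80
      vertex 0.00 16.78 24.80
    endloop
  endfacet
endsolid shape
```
; perimeter-only toolpath
G21 ; units = mm
G90 ; absolute positioning
G28 ; home
; layer 1
G0 Z4.96
G0 X0.00 Y0.00
G1 X21.80 Y0.00
G1 X21.80 Y4.64
G1 X8.00 Y4.64
G1 X8.00 Y16.78
G1 X0.00 Y16.78
G1 X0.00 Y0.00
; layer 2
G0 Z9.92
G0 X0.00 Y0.00
G1 X21.80 Y0.00
G1 X21.80 Y4.64
G1 X8.00 Y4.64
G1 X8.00 Y16.78
G1 X0.00 Y16.78
G1 X0.00 Y0.00
; layer 3
G0 Z14.88
G0 X0.00 Y0.00
G1 X21.80 Y0.00
G1 X21.80 Y4.64
G1 X8.00 Y4.64
G1 X8.00 Y16.78
G1 X0.00 Y16.78
G1 X0.00 Y0.00
; layer 4
G0 Z19.84
G0 X0.00 Y0.00
G1 X21.80 Y0.00
G1 X21.80 Y4.64
G1 X8.00 Y4.64
G1 X8.00 Y16.78
G1 X0.00 Y16.78
G1 X0.00 Y0.00
; layer 5
G0 Z24.80
G0 X0.00 Y0.00
G1 X21.80 Y0.00
G1 X21.80 Y4.64
G1 X8.00 Y4.64
G1 X8.00 Y16.78
G1 X0.00 Y16.78
G1 X0.00 Y0.00
M2 ; end

The solid is an L-shaped prism: outer 21.8 × 16.8 mm, arm thicknesses ≈ 4.64 mm (horizontal) and 8 mm (vertical), extruded 24.8 mm in z. Slicing at Δz = 4.96 mm — 5 equal slices spanning the solid's height, so layer i sits at z = i·h/5 — gives 5 non-empty perimeters. Each is a 6-segment closed polygon; G0 lifts to the layer z and rapids to the start vertex, then G1 traces the edges.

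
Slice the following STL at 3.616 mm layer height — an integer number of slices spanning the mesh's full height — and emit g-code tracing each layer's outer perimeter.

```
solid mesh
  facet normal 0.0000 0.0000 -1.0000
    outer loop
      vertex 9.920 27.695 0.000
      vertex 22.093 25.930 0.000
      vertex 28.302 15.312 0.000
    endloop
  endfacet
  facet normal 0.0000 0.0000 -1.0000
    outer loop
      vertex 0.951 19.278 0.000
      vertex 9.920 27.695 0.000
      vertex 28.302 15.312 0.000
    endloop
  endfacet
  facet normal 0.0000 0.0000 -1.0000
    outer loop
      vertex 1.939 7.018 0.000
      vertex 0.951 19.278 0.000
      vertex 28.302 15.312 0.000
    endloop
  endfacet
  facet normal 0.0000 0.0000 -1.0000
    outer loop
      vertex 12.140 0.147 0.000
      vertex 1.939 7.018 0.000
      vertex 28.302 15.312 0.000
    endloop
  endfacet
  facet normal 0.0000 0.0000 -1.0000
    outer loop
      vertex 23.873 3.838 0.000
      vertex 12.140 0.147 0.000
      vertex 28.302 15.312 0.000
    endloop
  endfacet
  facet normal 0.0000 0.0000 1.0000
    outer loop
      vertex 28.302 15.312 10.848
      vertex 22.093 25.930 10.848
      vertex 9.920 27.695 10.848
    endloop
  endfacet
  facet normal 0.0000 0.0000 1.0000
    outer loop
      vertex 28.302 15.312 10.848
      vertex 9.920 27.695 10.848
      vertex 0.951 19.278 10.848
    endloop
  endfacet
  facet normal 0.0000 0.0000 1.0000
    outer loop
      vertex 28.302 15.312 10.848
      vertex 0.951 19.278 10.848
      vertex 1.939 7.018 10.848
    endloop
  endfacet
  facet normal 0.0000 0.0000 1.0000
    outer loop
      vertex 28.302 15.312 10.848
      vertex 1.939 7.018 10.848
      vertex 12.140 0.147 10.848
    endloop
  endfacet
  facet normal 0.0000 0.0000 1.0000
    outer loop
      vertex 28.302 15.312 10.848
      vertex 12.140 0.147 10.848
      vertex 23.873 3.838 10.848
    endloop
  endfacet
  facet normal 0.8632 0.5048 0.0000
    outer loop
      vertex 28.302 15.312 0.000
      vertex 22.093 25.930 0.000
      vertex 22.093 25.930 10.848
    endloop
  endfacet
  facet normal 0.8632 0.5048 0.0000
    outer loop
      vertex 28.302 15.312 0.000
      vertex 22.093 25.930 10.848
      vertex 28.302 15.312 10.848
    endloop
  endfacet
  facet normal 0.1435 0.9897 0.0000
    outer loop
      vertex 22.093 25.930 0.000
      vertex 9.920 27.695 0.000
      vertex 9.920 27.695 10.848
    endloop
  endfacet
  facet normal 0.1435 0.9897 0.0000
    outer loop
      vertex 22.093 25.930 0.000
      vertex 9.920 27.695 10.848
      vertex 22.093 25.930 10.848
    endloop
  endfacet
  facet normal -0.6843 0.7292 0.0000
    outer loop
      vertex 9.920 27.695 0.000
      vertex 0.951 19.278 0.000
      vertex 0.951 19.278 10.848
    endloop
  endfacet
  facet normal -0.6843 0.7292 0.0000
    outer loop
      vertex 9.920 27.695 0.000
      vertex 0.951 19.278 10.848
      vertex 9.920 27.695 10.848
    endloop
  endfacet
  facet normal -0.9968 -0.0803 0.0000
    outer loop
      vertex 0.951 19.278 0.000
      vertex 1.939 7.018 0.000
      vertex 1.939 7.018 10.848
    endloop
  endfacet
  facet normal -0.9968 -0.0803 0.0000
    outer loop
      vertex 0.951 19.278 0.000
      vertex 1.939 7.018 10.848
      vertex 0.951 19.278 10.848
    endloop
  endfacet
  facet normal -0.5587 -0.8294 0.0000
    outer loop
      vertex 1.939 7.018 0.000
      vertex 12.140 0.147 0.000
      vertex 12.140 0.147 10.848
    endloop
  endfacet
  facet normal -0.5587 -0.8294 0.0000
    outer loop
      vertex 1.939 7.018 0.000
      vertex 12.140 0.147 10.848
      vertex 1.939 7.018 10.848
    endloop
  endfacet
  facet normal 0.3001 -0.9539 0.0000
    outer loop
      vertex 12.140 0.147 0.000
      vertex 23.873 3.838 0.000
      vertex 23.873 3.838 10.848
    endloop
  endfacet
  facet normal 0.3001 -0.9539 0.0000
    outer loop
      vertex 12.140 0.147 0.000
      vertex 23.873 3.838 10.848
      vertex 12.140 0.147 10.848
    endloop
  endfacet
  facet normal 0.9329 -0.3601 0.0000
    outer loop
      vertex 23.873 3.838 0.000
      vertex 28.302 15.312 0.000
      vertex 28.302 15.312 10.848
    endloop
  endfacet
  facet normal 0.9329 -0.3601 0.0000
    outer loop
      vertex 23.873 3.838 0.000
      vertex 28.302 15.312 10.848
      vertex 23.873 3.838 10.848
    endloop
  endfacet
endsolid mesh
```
; perimeter-only toolpath
G21 ; units = mm
G90 ; absolute positioning
G28 ; home
; layer 1
G0 Z3.616
G0 X28.302 Y15.312
G1 X22.093 Y25.930
G1 X9.920 Y27.695
G1 X0.951 Y19.278
G1 X1.939 Y7.018
G1 X12.140 Y0.147
G1 X23.873 Y3.838
G1 X28.302 Y15.312
; layer 2
G0 Z7.232
G0 X28.302 Y15.312
G1 X22.093 Y25.930
G1 X9.920 Y27.695
G1 X0.951 Y19.278
G1 X1.939 Y7.018
G1 X12.140 Y0.147
G1 X23.873 Y3.838
G1 X28.302 Y15.312
; layer 3
G0 Z10.848
G0 X28.302 Y15.312
G1 X22.093 Y25.930
G1 X9.920 Y27.695
G1 X0.951 Y19.278
G1 X1.939 Y7.018
G1 X12.140 Y0.147
G1 X23.873 Y3.838
G1 X28.302 Y15.312
M2 ; end

The solid is a regular 7-sided prism (a cylinder approximated with 7 flat sides), circumscribed radius ≈ 14.2 mm, height ≈ 10.8 mm. Slicing at Δz = 3.616 mm — 3 equal slices spanning the solid's height, so layer i sits at z = i·h/3 — gives 3 non-empty perimeters. Each is a 7-segment closed polygon; G0 lifts to the layer z and rapids to the start vertex, then G1 traces the edges.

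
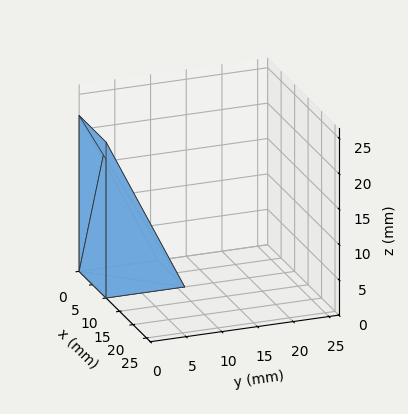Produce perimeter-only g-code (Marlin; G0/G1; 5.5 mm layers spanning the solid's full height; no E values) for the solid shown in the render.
Reading the render: the shape is a wedge (ramp): 10 × 11 mm base, rising to 22 mm along the y=0 edge and sloping linearly to z=0 at y=11 (dimensions read to the nearest mm from the axis ticks). For the g-code, the solid's height is divided into equal slices at the stated Δz and each level perimeter traced with G1 moves after a G0 lift.

; perimeter-only toolpath
G21 ; units = mm
G90 ; absolute positioning
G28 ; home
; layer 1
G0 Z5.5
G0 X0.0 Y0.0
G1 X10.0 Y0.0
G1 X10.0 Y8.2
G1 X0.0 Y8.2
G1 X0.0 Y0.0
; layer 2
G0 Z11.0
G0 X0.0 Y0.0
G1 X10.0 Y0.0
G1 X10.0 Y5.5
G1 X0.0 Y5.5
G1 X0.0 Y0.0
; layer 3
G0 Z16.5
G0 X0.0 Y0.0
G1 X10.0 Y0.0
G1 X10.0 Y2.8
G1 X0.0 Y2.8
G1 X0.0 Y0.0
M2 ; end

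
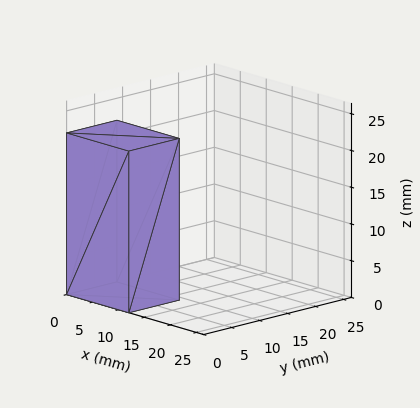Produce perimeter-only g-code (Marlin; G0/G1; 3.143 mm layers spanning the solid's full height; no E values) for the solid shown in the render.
Reading the render: the shape is a rectangular box, roughly 12 × 9 mm footprint and 22 mm tall (dimensions read to the nearest mm from the axis ticks). For the g-code, the solid's height is divided into equal slices at the stated Δz and each level perimeter traced with G1 moves after a G0 lift.

; perimeter-only toolpath
G21 ; units = mm
G90 ; absolute positioning
G28 ; home
; layer 1
G0 Z3.143
G0 X0.000 Y0.000
G1 X12.000 Y0.000
G1 X12.000 Y9.000
G1 X0.000 Y9.000
G1 X0.000 Y0.000
; layer 2
G0 Z6.286
G0 X0.000 Y0.000
G1 X12.000 Y0.000
G1 X12.000 Y9.000
G1 X0.000 Y9.000
G1 X0.000 Y0.000
; layer 3
G0 Z9.429
G0 X0.000 Y0.000
G1 X12.000 Y0.000
G1 X12.000 Y9.000
G1 X0.000 Y9.000
G1 X0.000 Y0.000
; layer 4
G0 Z12.571
G0 X0.000 Y0.000
G1 X12.000 Y0.000
G1 X12.000 Y9.000
G1 X0.000 Y9.000
G1 X0.000 Y0.000
; layer 5
G0 Z15.714
G0 X0.000 Y0.000
G1 X12.000 Y0.000
G1 X12.000 Y9.000
G1 X0.000 Y9.000
G1 X0.000 Y0.000
; layer 6
G0 Z18.857
G0 X0.000 Y0.000
G1 X12.000 Y0.000
G1 X12.000 Y9.000
G1 X0.000 Y9.000
G1 X0.000 Y0.000
; layer 7
G0 Z22.000
G0 X0.000 Y0.000
G1 X12.000 Y0.000
G1 X12.000 Y9.000
G1 X0.000 Y9.000
G1 X0.000 Y0.000
M2 ; end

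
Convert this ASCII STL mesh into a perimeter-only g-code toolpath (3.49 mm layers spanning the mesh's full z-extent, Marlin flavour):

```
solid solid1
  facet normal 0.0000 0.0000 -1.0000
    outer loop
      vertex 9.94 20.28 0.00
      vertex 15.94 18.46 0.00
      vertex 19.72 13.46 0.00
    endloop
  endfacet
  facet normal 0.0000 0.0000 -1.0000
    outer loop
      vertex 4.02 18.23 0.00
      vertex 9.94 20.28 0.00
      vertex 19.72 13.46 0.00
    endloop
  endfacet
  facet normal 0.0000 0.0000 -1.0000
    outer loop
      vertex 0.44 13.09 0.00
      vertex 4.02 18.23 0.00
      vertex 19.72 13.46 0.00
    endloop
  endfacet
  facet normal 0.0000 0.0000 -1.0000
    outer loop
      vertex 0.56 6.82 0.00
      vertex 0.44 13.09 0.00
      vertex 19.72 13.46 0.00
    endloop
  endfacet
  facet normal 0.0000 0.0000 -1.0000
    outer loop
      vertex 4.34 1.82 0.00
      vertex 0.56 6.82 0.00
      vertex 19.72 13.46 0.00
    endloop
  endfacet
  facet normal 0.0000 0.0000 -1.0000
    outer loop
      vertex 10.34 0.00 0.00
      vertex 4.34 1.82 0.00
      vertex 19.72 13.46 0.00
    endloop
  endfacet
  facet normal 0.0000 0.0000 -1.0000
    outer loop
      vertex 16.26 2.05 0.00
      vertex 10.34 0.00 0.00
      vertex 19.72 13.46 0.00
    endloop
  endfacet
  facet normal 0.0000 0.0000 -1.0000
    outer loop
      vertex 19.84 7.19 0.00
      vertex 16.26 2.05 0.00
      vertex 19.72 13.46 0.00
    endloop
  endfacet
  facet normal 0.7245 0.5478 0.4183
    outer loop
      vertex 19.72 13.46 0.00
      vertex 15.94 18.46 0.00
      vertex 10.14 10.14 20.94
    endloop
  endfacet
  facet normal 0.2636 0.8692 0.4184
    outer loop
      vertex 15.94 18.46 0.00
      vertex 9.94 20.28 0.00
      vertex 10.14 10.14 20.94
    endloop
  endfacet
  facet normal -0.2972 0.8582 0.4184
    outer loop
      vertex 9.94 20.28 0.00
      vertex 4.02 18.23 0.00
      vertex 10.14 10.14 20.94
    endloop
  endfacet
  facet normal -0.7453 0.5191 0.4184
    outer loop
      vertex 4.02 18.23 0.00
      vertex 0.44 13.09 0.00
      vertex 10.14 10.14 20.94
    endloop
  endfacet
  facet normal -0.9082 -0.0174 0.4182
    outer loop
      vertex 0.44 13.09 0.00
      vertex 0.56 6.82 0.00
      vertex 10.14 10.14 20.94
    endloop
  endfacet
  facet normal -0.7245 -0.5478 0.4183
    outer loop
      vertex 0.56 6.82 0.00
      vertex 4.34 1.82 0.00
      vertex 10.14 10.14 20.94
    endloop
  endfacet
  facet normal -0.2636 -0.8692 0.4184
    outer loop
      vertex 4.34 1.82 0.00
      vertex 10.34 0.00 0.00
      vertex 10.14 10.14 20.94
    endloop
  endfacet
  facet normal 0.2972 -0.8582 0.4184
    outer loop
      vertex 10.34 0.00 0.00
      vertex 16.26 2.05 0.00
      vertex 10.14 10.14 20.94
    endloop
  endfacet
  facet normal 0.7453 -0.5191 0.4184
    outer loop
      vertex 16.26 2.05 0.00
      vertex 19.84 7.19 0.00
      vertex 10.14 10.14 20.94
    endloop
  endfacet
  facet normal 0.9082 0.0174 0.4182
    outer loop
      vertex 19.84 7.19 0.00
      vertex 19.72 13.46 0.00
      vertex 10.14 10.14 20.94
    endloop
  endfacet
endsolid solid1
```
; perimeter-only toolpath
G21 ; units = mm
G90 ; absolute positioning
G28 ; home
; layer 1
G0 Z3.49
G0 X18.12 Y12.91
G1 X14.97 Y17.07
G1 X9.97 Y18.59
G1 X5.04 Y16.88
G1 X2.06 Y12.60
G1 X2.16 Y7.37
G1 X5.31 Y3.21
G1 X10.31 Y1.69
G1 X15.24 Y3.40
G1 X18.22 Y7.68
G1 X18.12 Y12.91
; layer 2
G0 Z6.98
G0 X16.53 Y12.35
G1 X14.01 Y15.69
G1 X10.01 Y16.90
G1 X6.06 Y15.53
G1 X3.67 Y12.11
G1 X3.75 Y7.93
G1 X6.27 Y4.59
G1 X10.27 Y3.38
G1 X14.22 Y4.75
G1 X16.61 Y8.17
G1 X16.53 Y12.35
; layer 3
G0 Z10.47
G0 X14.93 Y11.80
G1 X13.04 Y14.30
G1 X10.04 Y15.21
G1 X7.08 Y14.19
G1 X5.29 Y11.62
G1 X5.35 Y8.48
G1 X7.24 Y5.98
G1 X10.24 Y5.07
G1 X13.20 Y6.10
G1 X14.99 Y8.67
G1 X14.93 Y11.80
; layer 4
G0 Z13.96
G0 X13.33 Y11.25
G1 X12.07 Y12.91
G1 X10.07 Y13.52
G1 X8.10 Y12.84
G1 X6.91 Y11.12
G1 X6.95 Y9.03
G1 X8.21 Y7.37
G1 X10.21 Y6.76
G1 X12.18 Y7.44
G1 X13.37 Y9.16
G1 X13.33 Y11.25
; layer 5
G0 Z17.45
G0 X11.74 Y10.69
G1 X11.11 Y11.53
G1 X10.11 Y11.83
G1 X9.12 Y11.49
G1 X8.52 Y10.63
G1 X8.54 Y9.59
G1 X9.17 Y8.75
G1 X10.17 Y8.45
G1 X11.16 Y8.79
G1 X11.76 Y9.65
G1 X11.74 Y10.69
M2 ; end

The solid is a regular 10-sided pyramid, base circumscribed radius ≈ 10.1 mm, apex at z ≈ 20.9 mm. Slicing at Δz = 3.49 mm — 6 equal slices spanning the solid's height, so layer i sits at z = i·h/6 — gives 5 non-empty perimeters. Each is a 10-segment closed polygon; G0 lifts to the layer z and rapids to the start vertex, then G1 traces the edges. The cross-section shrinks linearly with z (the slice at the apex is degenerate and omitted).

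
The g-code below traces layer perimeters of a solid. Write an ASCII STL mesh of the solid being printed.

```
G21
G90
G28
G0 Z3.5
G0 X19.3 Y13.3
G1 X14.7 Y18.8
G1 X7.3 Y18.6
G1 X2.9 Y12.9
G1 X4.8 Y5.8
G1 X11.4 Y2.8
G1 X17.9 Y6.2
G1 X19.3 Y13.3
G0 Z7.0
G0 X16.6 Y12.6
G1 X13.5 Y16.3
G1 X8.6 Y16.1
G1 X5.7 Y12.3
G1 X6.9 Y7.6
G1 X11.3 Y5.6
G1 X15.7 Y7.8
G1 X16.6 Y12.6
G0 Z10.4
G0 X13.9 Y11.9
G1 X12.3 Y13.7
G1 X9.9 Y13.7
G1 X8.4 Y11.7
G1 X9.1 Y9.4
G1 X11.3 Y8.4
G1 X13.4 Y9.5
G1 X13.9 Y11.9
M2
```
solid part
  facet normal 0.0000 0.0000 -1.0000
    outer loop
      vertex 6.0 21.1 0.0
      vertex 15.8 21.4 0.0
      vertex 22.0 14.0 0.0
    endloop
  endfacet
  facet normal 0.0000 0.0000 -1.0000
    outer loop
      vertex 0.2 13.4 0.0
      vertex 6.0 21.1 0.0
      vertex 22.0 14.0 0.0
    endloop
  endfacet
  facet normal 0.0000 0.0000 -1.0000
    outer loop
      vertex 2.7 4.0 0.0
      vertex 0.2 13.4 0.0
      vertex 22.0 14.0 0.0
    endloop
  endfacet
  facet normal 0.0000 0.0000 -1.0000
    outer loop
      vertex 11.5 0.0 0.0
      vertex 2.7 4.0 0.0
      vertex 22.0 14.0 0.0
    endloop
  endfacet
  facet normal 0.0000 0.0000 -1.0000
    outer loop
      vertex 20.2 4.5 0.0
      vertex 11.5 0.0 0.0
      vertex 22.0 14.0 0.0
    endloop
  endfacet
  facet normal 0.6206 0.5200 0.5869
    outer loop
      vertex 22.0 14.0 0.0
      vertex 15.8 21.4 0.0
      vertex 11.2 11.2 13.9
    endloop
  endfacet
  facet normal -0.0248 0.8099 0.5861
    outer loop
      vertex 15.8 21.4 0.0
      vertex 6.0 21.1 0.0
      vertex 11.2 11.2 13.9
    endloop
  endfacet
  facet normal -0.6460 0.4866 0.5882
    outer loop
      vertex 6.0 21.1 0.0
      vertex 0.2 13.4 0.0
      vertex 11.2 11.2 13.9
    endloop
  endfacet
  facet normal -0.7827 -0.2082 0.5865
    outer loop
      vertex 0.2 13.4 0.0
      vertex 2.7 4.0 0.0
      vertex 11.2 11.2 13.9
    endloop
  endfacet
  facet normal -0.3351 -0.7372 0.5868
    outer loop
      vertex 2.7 4.0 0.0
      vertex 11.5 0.0 0.0
      vertex 11.2 11.2 13.9
    endloop
  endfacet
  facet normal 0.3718 -0.7189 0.5873
    outer loop
      vertex 11.5 0.0 0.0
      vertex 20.2 4.5 0.0
      vertex 11.2 11.2 13.9
    endloop
  endfacet
  facet normal 0.7951 -0.1507 0.5874
    outer loop
      vertex 20.2 4.5 0.0
      vertex 22.0 14.0 0.0
      vertex 11.2 11.2 13.9
    endloop
  endfacet
endsolid part

The G0 Z moves step by Δz≈3.5 mm. The G1 loops shrink linearly with z, so the solid tapers from its base footprint up to z≈13.9. Closing with a flat bottom cap and the tapered top and triangulating gives 12 facets — a regular 7-sided pyramid, base circumscribed radius ≈ 11.2 mm, apex at z ≈ 13.9 mm.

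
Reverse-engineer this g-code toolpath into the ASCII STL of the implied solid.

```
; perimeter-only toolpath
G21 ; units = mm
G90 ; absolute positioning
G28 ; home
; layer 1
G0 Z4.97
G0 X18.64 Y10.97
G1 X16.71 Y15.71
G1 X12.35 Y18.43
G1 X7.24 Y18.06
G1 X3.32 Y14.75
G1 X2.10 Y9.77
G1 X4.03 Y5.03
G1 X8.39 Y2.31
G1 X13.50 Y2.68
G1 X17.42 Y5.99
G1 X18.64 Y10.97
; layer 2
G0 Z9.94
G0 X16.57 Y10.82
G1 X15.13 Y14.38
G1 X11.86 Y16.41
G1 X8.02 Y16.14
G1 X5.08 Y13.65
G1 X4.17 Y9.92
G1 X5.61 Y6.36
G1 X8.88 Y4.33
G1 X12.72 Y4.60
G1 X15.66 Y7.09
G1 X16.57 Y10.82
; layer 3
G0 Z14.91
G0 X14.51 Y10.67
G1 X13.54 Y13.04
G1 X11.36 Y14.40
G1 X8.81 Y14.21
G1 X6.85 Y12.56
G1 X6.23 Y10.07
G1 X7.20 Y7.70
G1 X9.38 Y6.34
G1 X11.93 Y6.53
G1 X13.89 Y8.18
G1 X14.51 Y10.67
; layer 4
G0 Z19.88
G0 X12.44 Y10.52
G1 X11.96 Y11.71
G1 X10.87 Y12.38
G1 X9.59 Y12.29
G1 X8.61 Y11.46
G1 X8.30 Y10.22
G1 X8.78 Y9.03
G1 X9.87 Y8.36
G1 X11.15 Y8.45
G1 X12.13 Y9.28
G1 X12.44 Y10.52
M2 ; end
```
solid part
  facet normal 0.0000 0.0000 -1.0000
    outer loop
      vertex 12.85 20.44 0.00
      vertex 18.30 17.05 0.00
      vertex 20.71 11.12 0.00
    endloop
  endfacet
  facet normal 0.0000 0.0000 -1.0000
    outer loop
      vertex 6.46 19.98 0.00
      vertex 12.85 20.44 0.00
      vertex 20.71 11.12 0.00
    endloop
  endfacet
  facet normal 0.0000 0.0000 -1.0000
    outer loop
      vertex 1.56 15.84 0.00
      vertex 6.46 19.98 0.00
      vertex 20.71 11.12 0.00
    endloop
  endfacet
  facet normal 0.0000 0.0000 -1.0000
    outer loop
      vertex 0.03 9.62 0.00
      vertex 1.56 15.84 0.00
      vertex 20.71 11.12 0.00
    endloop
  endfacet
  facet normal 0.0000 0.0000 -1.0000
    outer loop
      vertex 2.44 3.69 0.00
      vertex 0.03 9.62 0.00
      vertex 20.71 11.12 0.00
    endloop
  endfacet
  facet normal 0.0000 0.0000 -1.0000
    outer loop
      vertex 7.89 0.30 0.00
      vertex 2.44 3.69 0.00
      vertex 20.71 11.12 0.00
    endloop
  endfacet
  facet normal 0.0000 0.0000 -1.0000
    outer loop
      vertex 14.28 0.76 0.00
      vertex 7.89 0.30 0.00
      vertex 20.71 11.12 0.00
    endloop
  endfacet
  facet normal 0.0000 0.0000 -1.0000
    outer loop
      vertex 19.18 4.90 0.00
      vertex 14.28 0.76 0.00
      vertex 20.71 11.12 0.00
    endloop
  endfacet
  facet normal 0.8611 0.3500 0.3689
    outer loop
      vertex 20.71 11.12 0.00
      vertex 18.30 17.05 0.00
      vertex 10.37 10.37 24.85
    endloop
  endfacet
  facet normal 0.4909 0.7893 0.3688
    outer loop
      vertex 18.30 17.05 0.00
      vertex 12.85 20.44 0.00
      vertex 10.37 10.37 24.85
    endloop
  endfacet
  facet normal -0.0667 0.9270 0.3690
    outer loop
      vertex 12.85 20.44 0.00
      vertex 6.46 19.98 0.00
      vertex 10.37 10.37 24.85
    endloop
  endfacet
  facet normal -0.5999 0.7100 0.3689
    outer loop
      vertex 6.46 19.98 0.00
      vertex 1.56 15.84 0.00
      vertex 10.37 10.37 24.85
    endloop
  endfacet
  facet normal -0.9026 0.2220 0.3689
    outer loop
      vertex 1.56 15.84 0.00
      vertex 0.03 9.62 0.00
      vertex 10.37 10.37 24.85
    endloop
  endfacet
  facet normal -0.8611 -0.3500 0.3689
    outer loop
      vertex 0.03 9.62 0.00
      vertex 2.44 3.69 0.00
      vertex 10.37 10.37 24.85
    endloop
  endfacet
  facet normal -0.4909 -0.7893 0.3688
    outer loop
      vertex 2.44 3.69 0.00
      vertex 7.89 0.30 0.00
      vertex 10.37 10.37 24.85
    endloop
  endfacet
  facet normal 0.0667 -0.9270 0.3690
    outer loop
      vertex 7.89 0.30 0.00
      vertex 14.28 0.76 0.00
      vertex 10.37 10.37 24.85
    endloop
  endfacet
  facet normal 0.5999 -0.7100 0.3689
    outer loop
      vertex 14.28 0.76 0.00
      vertex 19.18 4.90 0.00
      vertex 10.37 10.37 24.85
    endloop
  endfacet
  facet normal 0.9026 -0.2220 0.3689
    outer loop
      vertex 19.18 4.90 0.00
      vertex 20.71 11.12 0.00
      vertex 10.37 10.37 24.85
    endloop
  endfacet
endsolid part

The G0 Z moves step by Δz≈4.97 mm. The G1 loops shrink linearly with z, so the solid tapers from its base footprint up to z≈24.9. Closing with a flat bottom cap and the tapered top and triangulating gives 18 facets — a regular 10-sided pyramid, base circumscribed radius ≈ 10.4 mm, apex at z ≈ 24.9 mm.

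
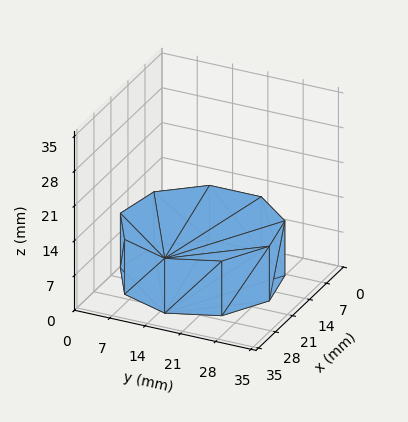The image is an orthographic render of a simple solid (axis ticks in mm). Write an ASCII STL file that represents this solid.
Reading the render: the shape is a regular 9-sided prism (a cylinder approximated with 9 flat sides), circumscribed radius ≈ 15 mm, height ≈ 11 mm (dimensions read to the nearest mm from the axis ticks). For the STL, each face is triangulated and given an outward normal.

solid part
  facet normal 0.0000 0.0000 -1.0000
    outer loop
      vertex 17.60 29.77 0.00
      vertex 26.49 24.64 0.00
      vertex 30.00 15.00 0.00
    endloop
  endfacet
  facet normal 0.0000 0.0000 -1.0000
    outer loop
      vertex 7.50 27.99 0.00
      vertex 17.60 29.77 0.00
      vertex 30.00 15.00 0.00
    endloop
  endfacet
  facet normal 0.0000 0.0000 -1.0000
    outer loop
      vertex 0.90 20.13 0.00
      vertex 7.50 27.99 0.00
      vertex 30.00 15.00 0.00
    endloop
  endfacet
  facet normal 0.0000 0.0000 -1.0000
    outer loop
      vertex 0.90 9.87 0.00
      vertex 0.90 20.13 0.00
      vertex 30.00 15.00 0.00
    endloop
  endfacet
  facet normal 0.0000 0.0000 -1.0000
    outer loop
      vertex 7.50 2.01 0.00
      vertex 0.90 9.87 0.00
      vertex 30.00 15.00 0.00
    endloop
  endfacet
  facet normal 0.0000 0.0000 -1.0000
    outer loop
      vertex 17.60 0.23 0.00
      vertex 7.50 2.01 0.00
      vertex 30.00 15.00 0.00
    endloop
  endfacet
  facet normal 0.0000 0.0000 -1.0000
    outer loop
      vertex 26.49 5.36 0.00
      vertex 17.60 0.23 0.00
      vertex 30.00 15.00 0.00
    endloop
  endfacet
  facet normal 0.0000 0.0000 1.0000
    outer loop
      vertex 30.00 15.00 11.00
      vertex 26.49 24.64 11.00
      vertex 17.60 29.77 11.00
    endloop
  endfacet
  facet normal 0.0000 0.0000 1.0000
    outer loop
      vertex 30.00 15.00 11.00
      vertex 17.60 29.77 11.00
      vertex 7.50 27.99 11.00
    endloop
  endfacet
  facet normal 0.0000 0.0000 1.0000
    outer loop
      vertex 30.00 15.00 11.00
      vertex 7.50 27.99 11.00
      vertex 0.90 20.13 11.00
    endloop
  endfacet
  facet normal 0.0000 0.0000 1.0000
    outer loop
      vertex 30.00 15.00 11.00
      vertex 0.90 20.13 11.00
      vertex 0.90 9.87 11.00
    endloop
  endfacet
  facet normal 0.0000 0.0000 1.0000
    outer loop
      vertex 30.00 15.00 11.00
      vertex 0.90 9.87 11.00
      vertex 7.50 2.01 11.00
    endloop
  endfacet
  facet normal 0.0000 0.0000 1.0000
    outer loop
      vertex 30.00 15.00 11.00
      vertex 7.50 2.01 11.00
      vertex 17.60 0.23 11.00
    endloop
  endfacet
  facet normal 0.0000 0.0000 1.0000
    outer loop
      vertex 30.00 15.00 11.00
      vertex 17.60 0.23 11.00
      vertex 26.49 5.36 11.00
    endloop
  endfacet
  facet normal 0.9397 0.3421 0.0000
    outer loop
      vertex 30.00 15.00 0.00
      vertex 26.49 24.64 0.00
      vertex 26.49 24.64 11.00
    endloop
  endfacet
  facet normal 0.9397 0.3421 0.0000
    outer loop
      vertex 30.00 15.00 0.00
      vertex 26.49 24.64 11.00
      vertex 30.00 15.00 11.00
    endloop
  endfacet
  facet normal 0.4998 0.8661 0.0000
    outer loop
      vertex 26.49 24.64 0.00
      vertex 17.60 29.77 0.00
      vertex 17.60 29.77 11.00
    endloop
  endfacet
  facet normal 0.4998 0.8661 0.0000
    outer loop
      vertex 26.49 24.64 0.00
      vertex 17.60 29.77 11.00
      vertex 26.49 24.64 11.00
    endloop
  endfacet
  facet normal -0.1736 0.9848 0.0000
    outer loop
      vertex 17.60 29.77 0.00
      vertex 7.50 27.99 0.00
      vertex 7.50 27.99 11.00
    endloop
  endfacet
  facet normal -0.1736 0.9848 0.0000
    outer loop
      vertex 17.60 29.77 0.00
      vertex 7.50 27.99 11.00
      vertex 17.60 29.77 11.00
    endloop
  endfacet
  facet normal -0.7658 0.6431 0.0000
    outer loop
      vertex 7.50 27.99 0.00
      vertex 0.90 20.13 0.00
      vertex 0.90 20.13 11.00
    endloop
  endfacet
  facet normal -0.7658 0.6431 0.0000
    outer loop
      vertex 7.50 27.99 0.00
      vertex 0.90 20.13 11.00
      vertex 7.50 27.99 11.00
    endloop
  endfacet
  facet normal -1.0000 0.0000 0.0000
    outer loop
      vertex 0.90 20.13 0.00
      vertex 0.90 9.87 0.00
      vertex 0.90 9.87 11.00
    endloop
  endfacet
  facet normal -1.0000 0.0000 0.0000
    outer loop
      vertex 0.90 20.13 0.00
      vertex 0.90 9.87 11.00
      vertex 0.90 20.13 11.00
    endloop
  endfacet
  facet normal -0.7658 -0.6431 0.0000
    outer loop
      vertex 0.90 9.87 0.00
      vertex 7.50 2.01 0.00
      vertex 7.50 2.01 11.00
    endloop
  endfacet
  facet normal -0.7658 -0.6431 0.0000
    outer loop
      vertex 0.90 9.87 0.00
      vertex 7.50 2.01 11.00
      vertex 0.90 9.87 11.00
    endloop
  endfacet
  facet normal -0.1736 -0.9848 0.0000
    outer loop
      vertex 7.50 2.01 0.00
      vertex 17.60 0.23 0.00
      vertex 17.60 0.23 11.00
    endloop
  endfacet
  facet normal -0.1736 -0.9848 0.0000
    outer loop
      vertex 7.50 2.01 0.00
      vertex 17.60 0.23 11.00
      vertex 7.50 2.01 11.00
    endloop
  endfacet
  facet normal 0.4998 -0.8661 0.0000
    outer loop
      vertex 17.60 0.23 0.00
      vertex 26.49 5.36 0.00
      vertex 26.49 5.36 11.00
    endloop
  endfacet
  facet normal 0.4998 -0.8661 0.0000
    outer loop
      vertex 17.60 0.23 0.00
      vertex 26.49 5.36 11.00
      vertex 17.60 0.23 11.00
    endloop
  endfacet
  facet normal 0.9397 -0.3421 0.0000
    outer loop
      vertex 26.49 5.36 0.00
      vertex 30.00 15.00 0.00
      vertex 30.00 15.00 11.00
    endloop
  endfacet
  facet normal 0.9397 -0.3421 0.0000
    outer loop
      vertex 26.49 5.36 0.00
      vertex 30.00 15.00 11.00
      vertex 26.49 5.36 11.00
    endloop
  endfacet
endsolid part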